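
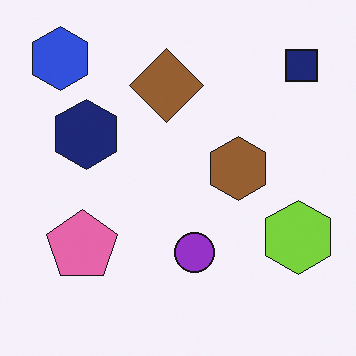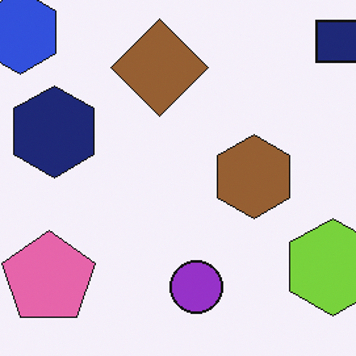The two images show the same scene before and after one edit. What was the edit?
The image was cropped slightly and scaled back up.

The visible shapes are larger and the field of view is narrower; shapes near the original edges may be partly or wholly outside the frame — a crop-and-rescale.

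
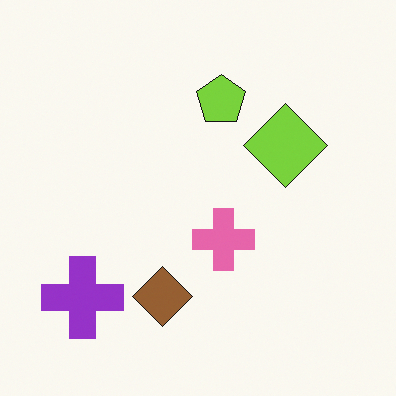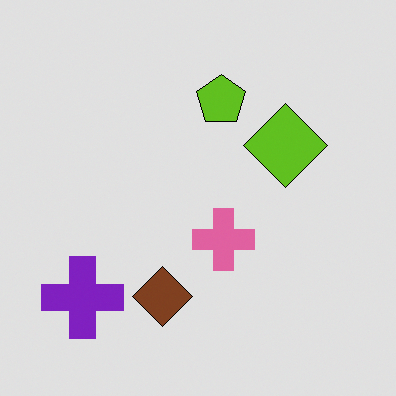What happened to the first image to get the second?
The second image is the first moderately posterized.

Each flat color has snapped to a coarser quantized level — most visibly, the near-white background has dropped to a flat grey.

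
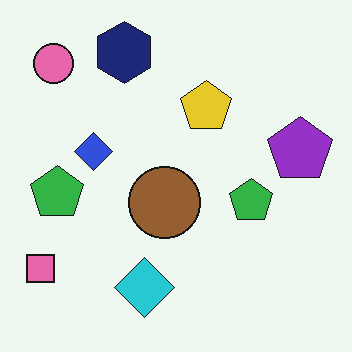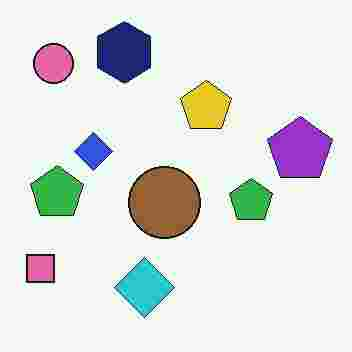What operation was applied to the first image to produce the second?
The transformation is: degraded with heavy JPEG compression.

Blocky 8×8 compression artifacts appear around shape edges and the flat background shows ringing — characteristic JPEG degradation.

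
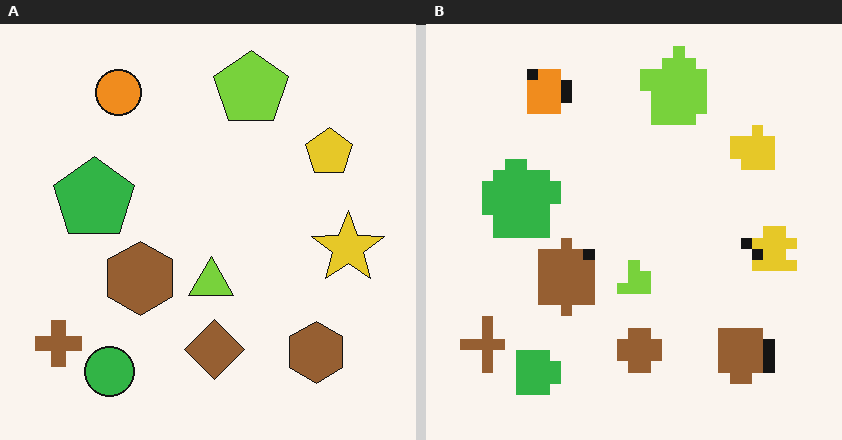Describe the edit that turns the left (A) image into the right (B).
The right (B) image is the left (A) heavily pixelated into large blocks.

Shapes are reduced to large square blocks; fine edges and outlines are lost — a downscale-then-upscale (mosaic) effect.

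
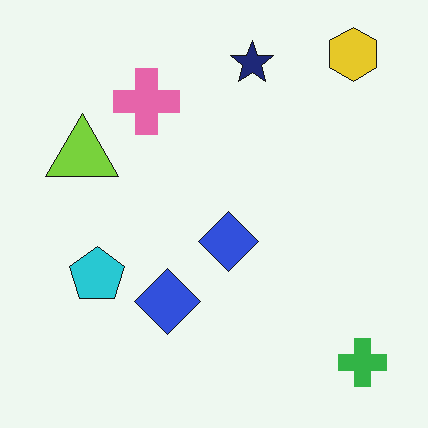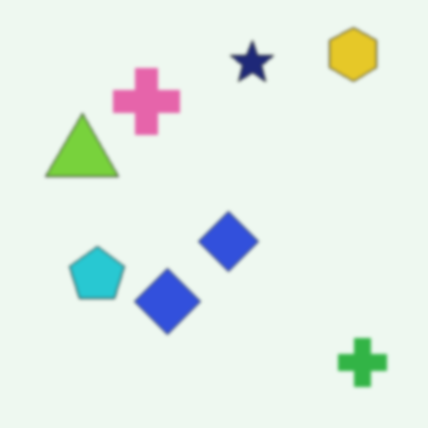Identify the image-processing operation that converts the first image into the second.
This is the original image slightly softened.

Shape edges and outlines are uniformly softened across the whole image.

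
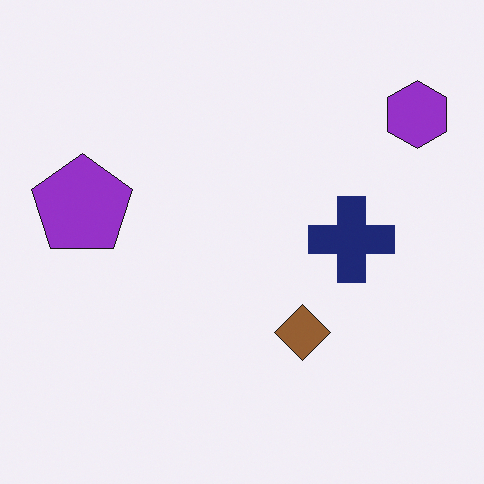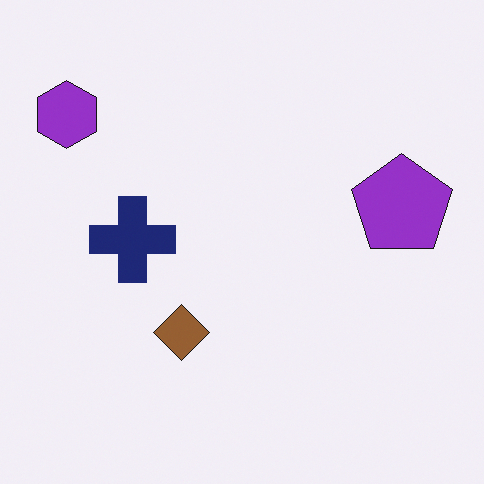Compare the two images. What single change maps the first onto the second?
This is the original image flipped horizontally (left ↔ right).

The purple hexagon is in the top-right of the first image and the top-left of the second — shapes on opposite sides of the vertical midline have swapped in a mirror flip.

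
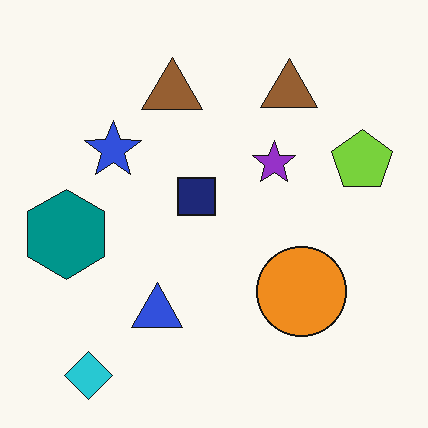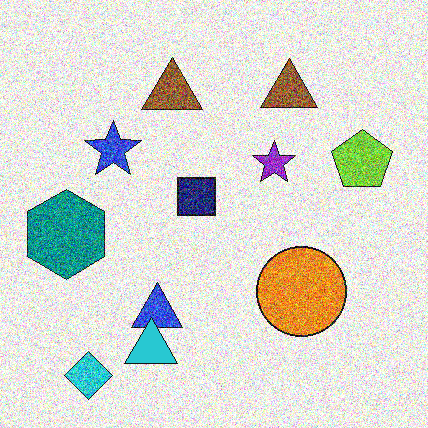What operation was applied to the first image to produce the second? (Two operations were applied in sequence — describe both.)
This is the original image degraded with strong gaussian noise, then overlaid with an additional cyan triangle.

Random speckle covers the whole image, including the flat background. A cyan triangle appears in the second image that is absent from the first.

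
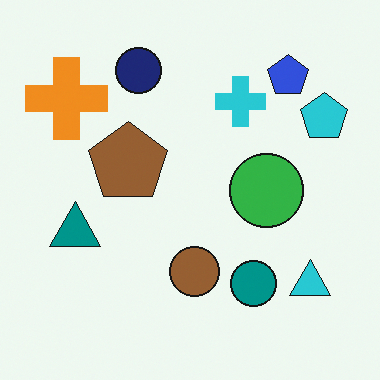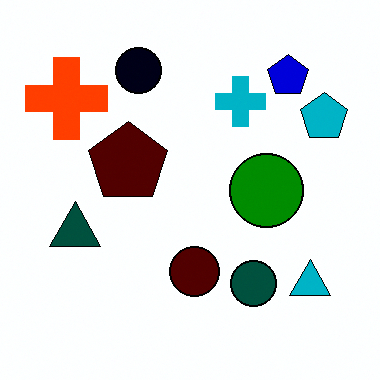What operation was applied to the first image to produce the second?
The second image is the first given much higher contrast.

Tones are pushed away from mid-grey across the whole image — a global contrast change.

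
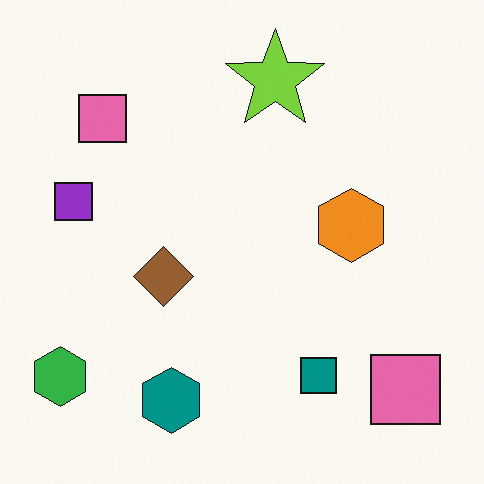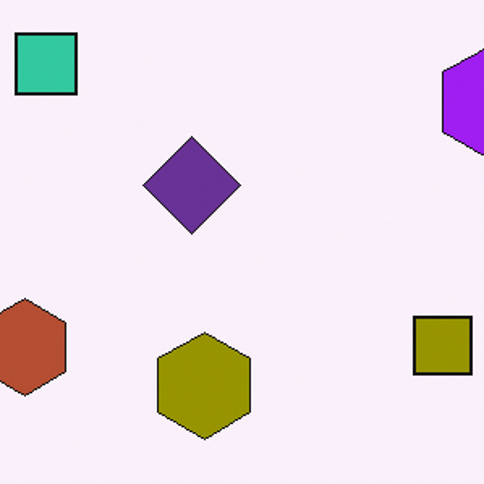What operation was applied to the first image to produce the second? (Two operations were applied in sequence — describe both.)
The second image is the first hue-shifted by a large amount, then cropped tightly and scaled back up.

Every shape's color has rotated by the same amount around the hue wheel — a uniform hue shift. The visible shapes are larger and the field of view is narrower; shapes near the original edges may be partly or wholly outside the frame — a crop-and-rescale.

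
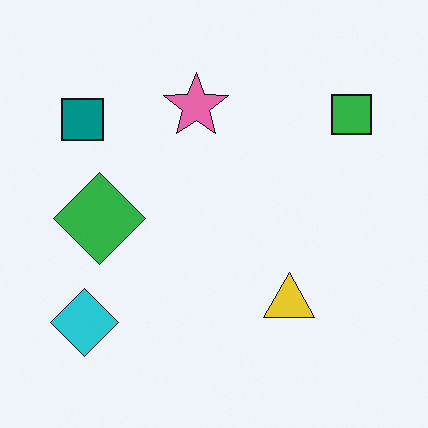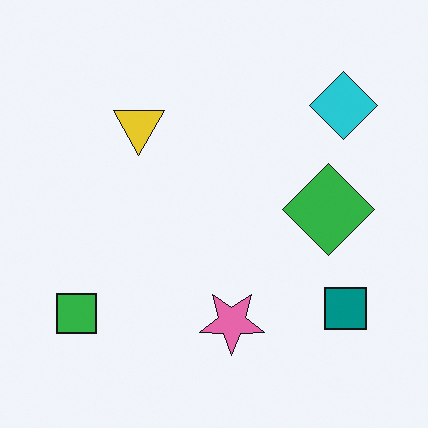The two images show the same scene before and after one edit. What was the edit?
Rotated 180°.

The green square sits in the top-right of the first image and the bottom-left of the second — consistent with a whole-image 180° rotation.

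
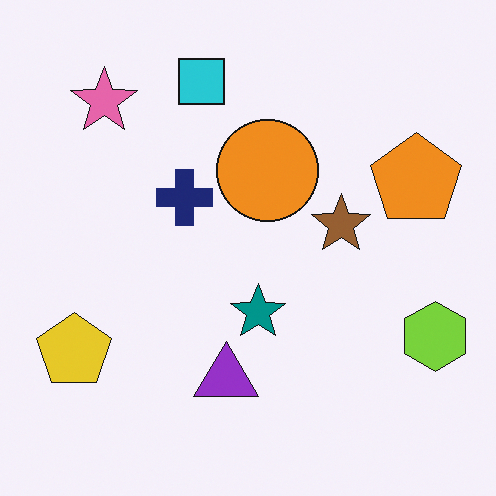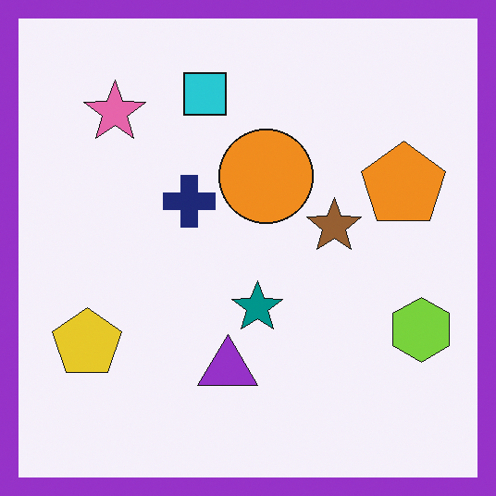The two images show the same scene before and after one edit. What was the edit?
It was framed with a purple border.

A solid purple frame runs around the edge of the second image, with the content slightly shrunk inside it.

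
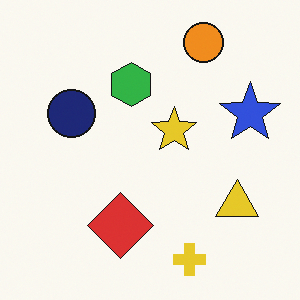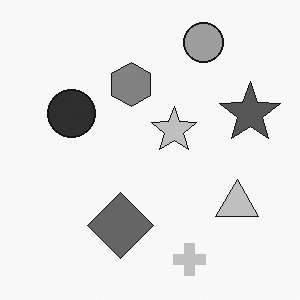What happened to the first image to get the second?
It was converted to grayscale.

All color is removed — every shape is now a shade of grey.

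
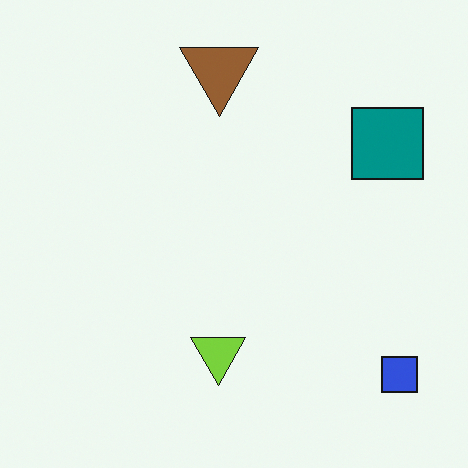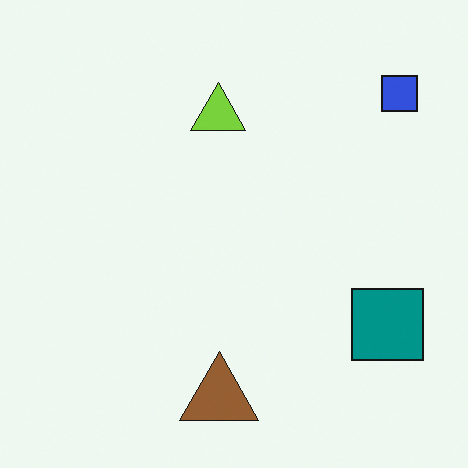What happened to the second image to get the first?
Flipped vertically (top ↔ bottom).

The brown triangle is in the bottom of the second image and the top of the first — shapes on opposite sides of the horizontal midline have swapped in a mirror flip.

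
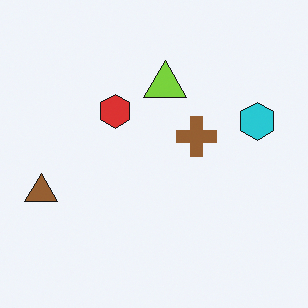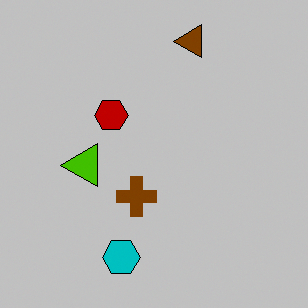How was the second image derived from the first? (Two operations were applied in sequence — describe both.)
Transposed (reflected across the top-left ↔ bottom-right diagonal), then aggressively posterized.

Shapes have swapped their row and column positions — what was in the top-right is now in the bottom-left — a diagonal reflection. Each flat color has snapped to a coarser quantized level — most visibly, the near-white background has dropped to a flat grey.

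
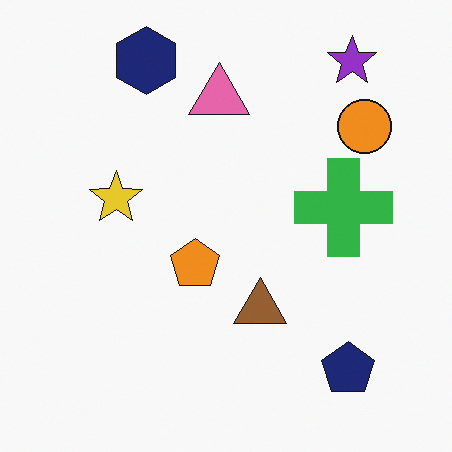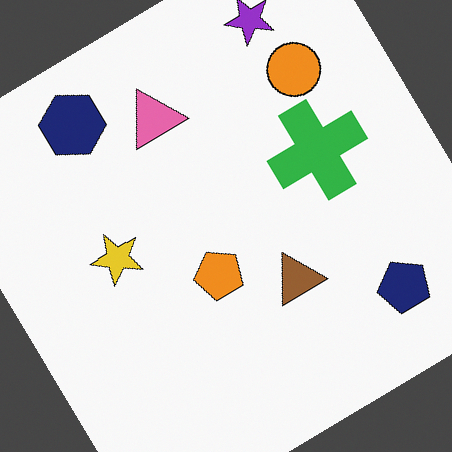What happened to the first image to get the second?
The second image is the first rotated counter-clockwise by a large amount — several tens of degrees.

Every shape is tilted by the same angle and the image corners show triangular fill wedges — a whole-image rotation by a non-right angle.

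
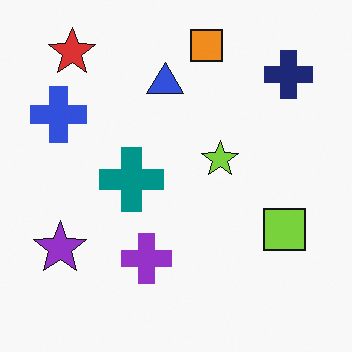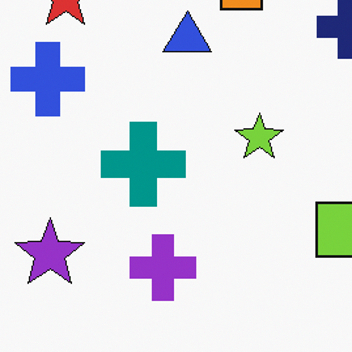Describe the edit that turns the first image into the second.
The transformation is: cropped to a modestly smaller region and rescaled.

The visible shapes are larger and the field of view is narrower; shapes near the original edges may be partly or wholly outside the frame — a crop-and-rescale.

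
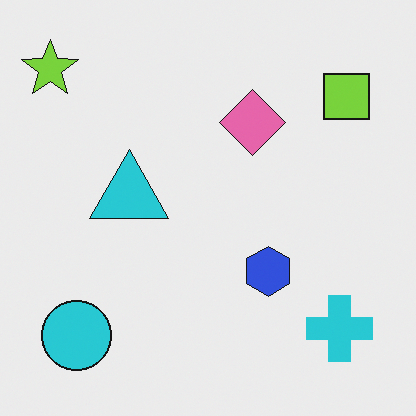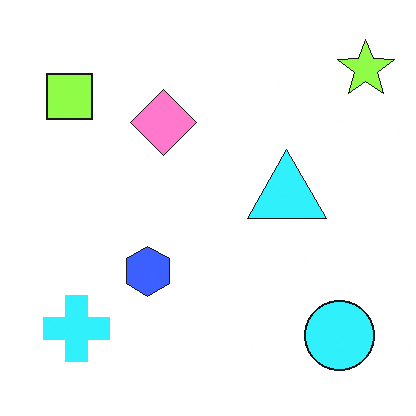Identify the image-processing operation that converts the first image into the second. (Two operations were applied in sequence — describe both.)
This is the original image flipped horizontally (left ↔ right), then brightened a little.

The lime star is in the top-left of the first image and the top-right of the second — shapes on opposite sides of the vertical midline have swapped in a mirror flip. Every pixel — background and shapes alike — is uniformly brightened.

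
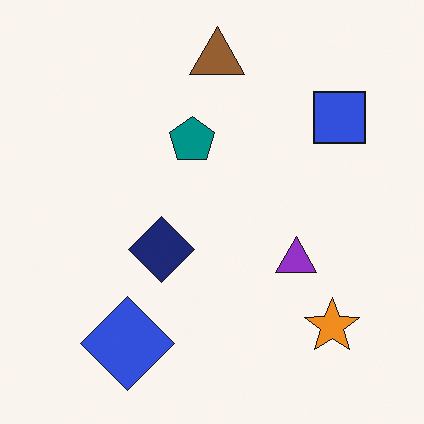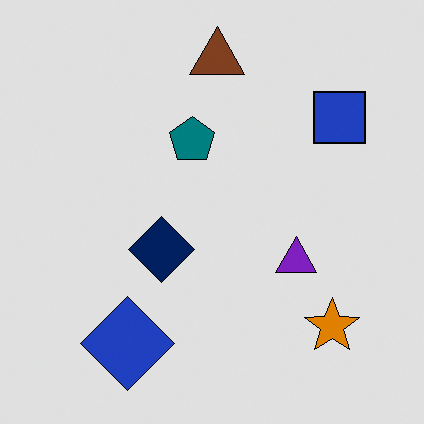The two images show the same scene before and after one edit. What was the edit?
This is the original image moderately posterized.

Each flat color has snapped to a coarser quantized level — most visibly, the near-white background has dropped to a flat grey.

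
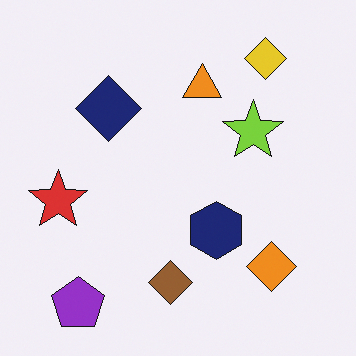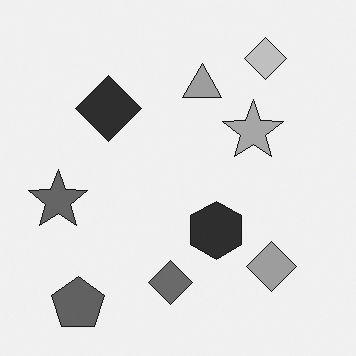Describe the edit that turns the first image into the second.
This is the original image converted to grayscale.

All color is removed — every shape is now a shade of grey.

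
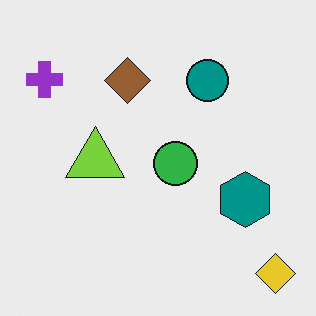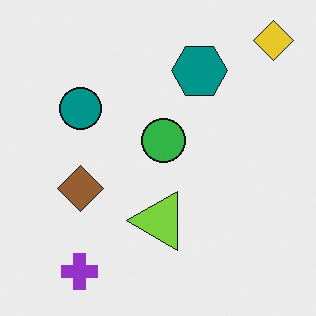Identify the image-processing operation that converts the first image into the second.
The transformation is: rotated 90° counter-clockwise.

The yellow diamond sits in the bottom-right of the first image and the top-right of the second — consistent with a whole-image 90° counter-clockwise rotation.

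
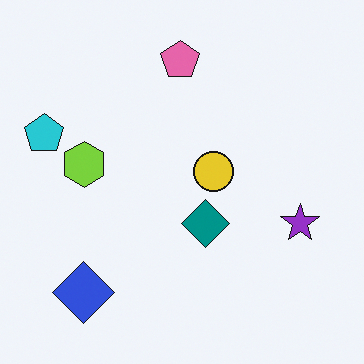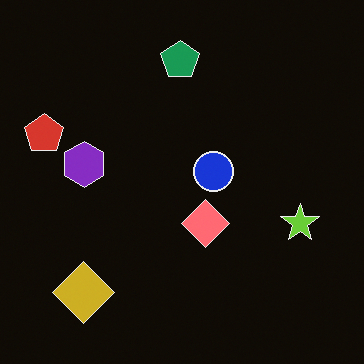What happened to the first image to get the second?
The transformation is: color-inverted (negative).

The light background has become dark and every shape's color is its complement — a photographic negative.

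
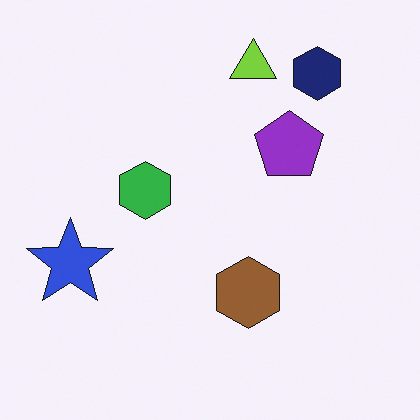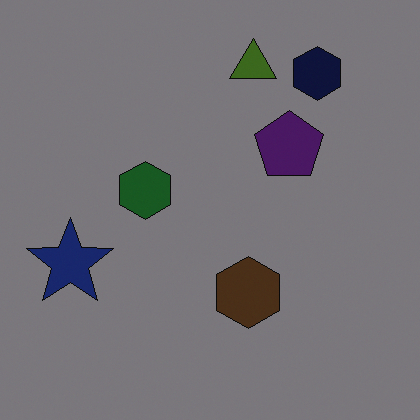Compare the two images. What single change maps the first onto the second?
This is the original image noticeably darkened.

Every pixel — background and shapes alike — is uniformly darkened.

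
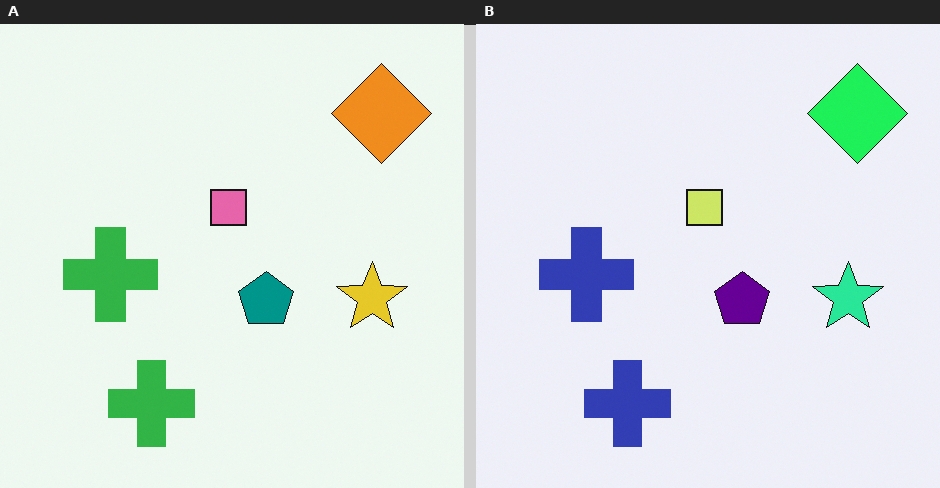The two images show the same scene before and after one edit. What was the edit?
The transformation is: hue-shifted by a moderate amount.

Every shape's color has rotated by the same amount around the hue wheel — a uniform hue shift.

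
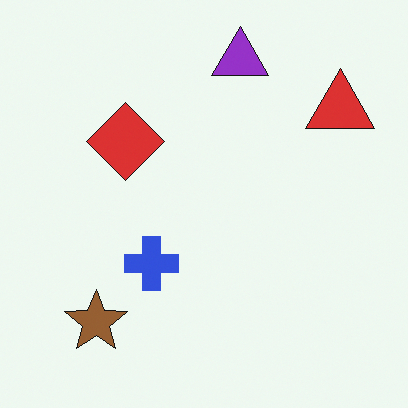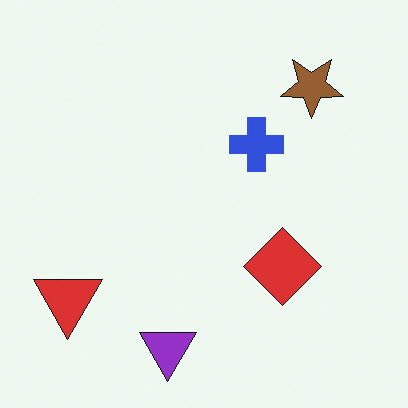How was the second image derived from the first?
This is the original image rotated 180°.

The red triangle sits in the top-right of the first image and the bottom-left of the second — consistent with a whole-image 180° rotation.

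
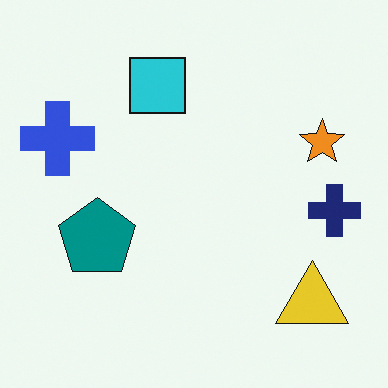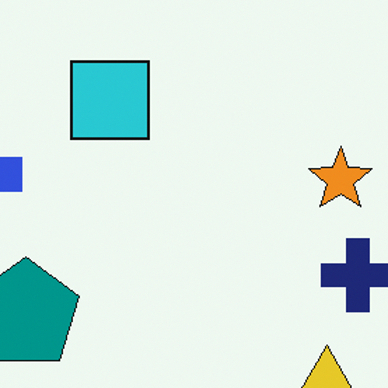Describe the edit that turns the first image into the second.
The image was cropped slightly and scaled back up.

The visible shapes are larger and the field of view is narrower; shapes near the original edges may be partly or wholly outside the frame — a crop-and-rescale.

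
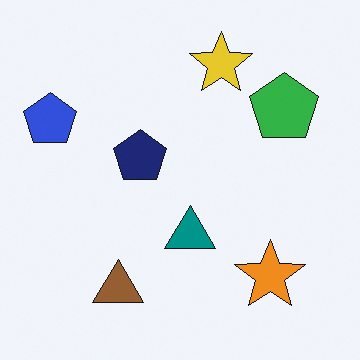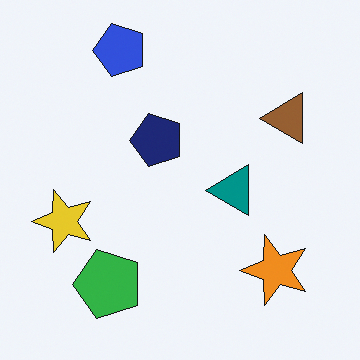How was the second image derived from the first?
Transposed (reflected across the top-left ↔ bottom-right diagonal).

Shapes have swapped their row and column positions — what was in the top-right is now in the bottom-left — a diagonal reflection.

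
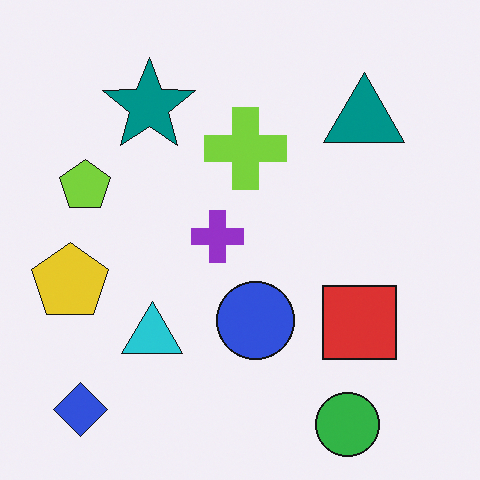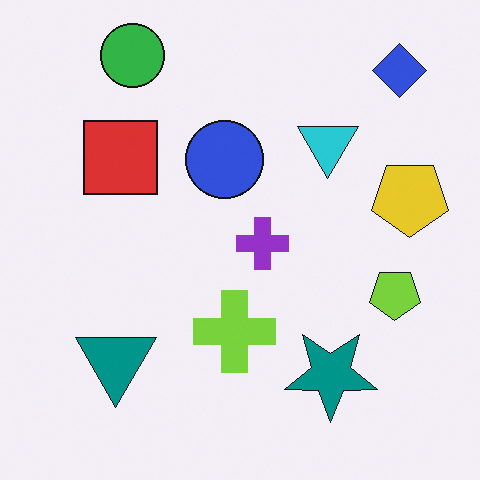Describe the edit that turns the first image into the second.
It was rotated 180°.

The blue diamond sits in the bottom-left of the first image and the top-right of the second — consistent with a whole-image 180° rotation.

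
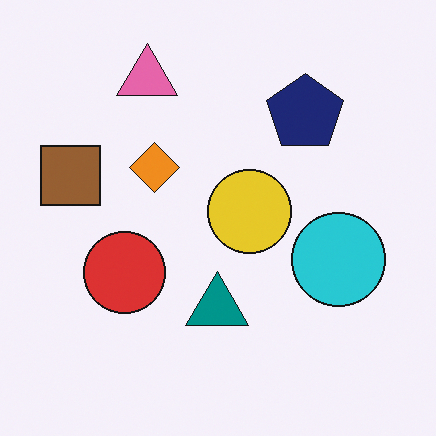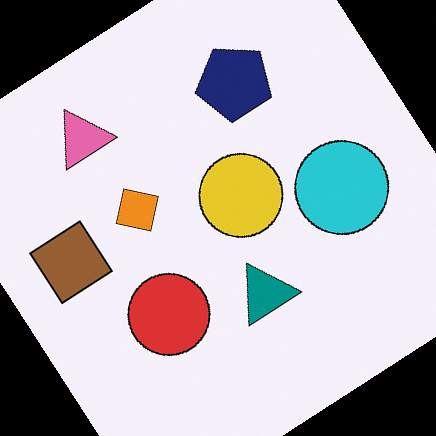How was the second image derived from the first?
It was rotated counter-clockwise by a large amount — several tens of degrees.

Every shape is tilted by the same angle and the image corners show triangular fill wedges — a whole-image rotation by a non-right angle.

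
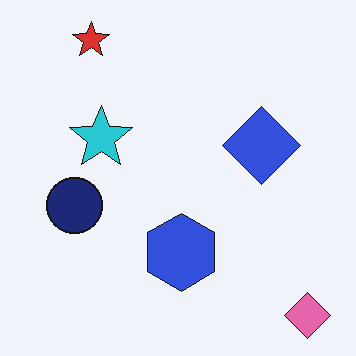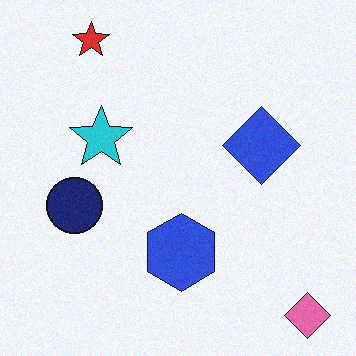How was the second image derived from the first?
This is the original image degraded with light additive noise.

Random speckle covers the whole image, including the flat background.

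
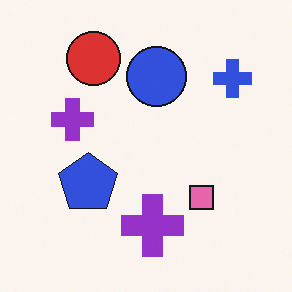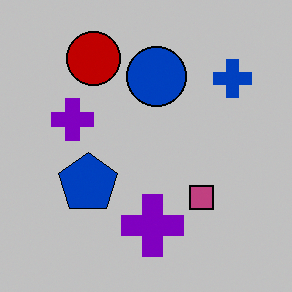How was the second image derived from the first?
The image was aggressively posterized.

Each flat color has snapped to a coarser quantized level — most visibly, the near-white background has dropped to a flat grey.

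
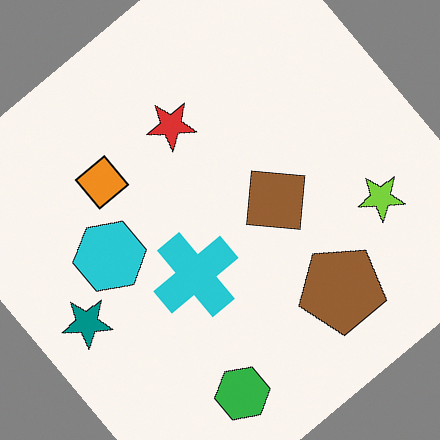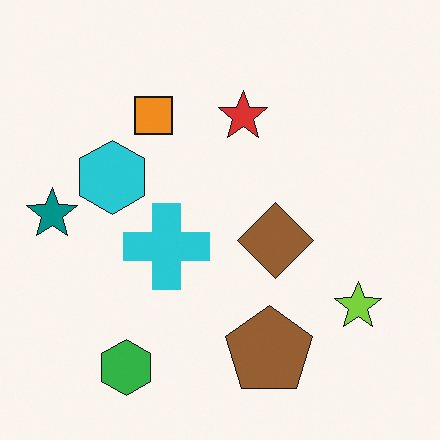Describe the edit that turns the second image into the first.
It was rotated counter-clockwise by a large amount — several tens of degrees.

Every shape is tilted by the same angle and the image corners show triangular fill wedges — a whole-image rotation by a non-right angle.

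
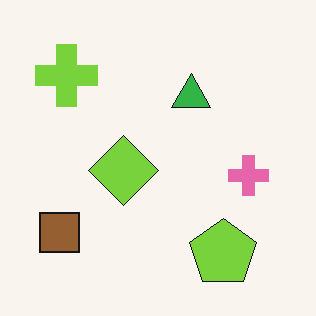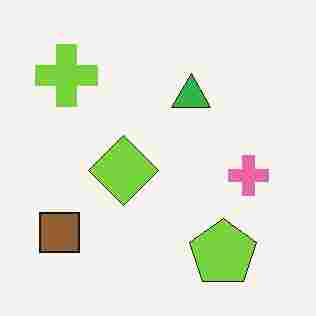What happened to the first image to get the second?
The second image is the first heavily JPEG-compressed with obvious blocking artifacts.

Blocky 8×8 compression artifacts appear around shape edges and the flat background shows ringing — characteristic JPEG degradation.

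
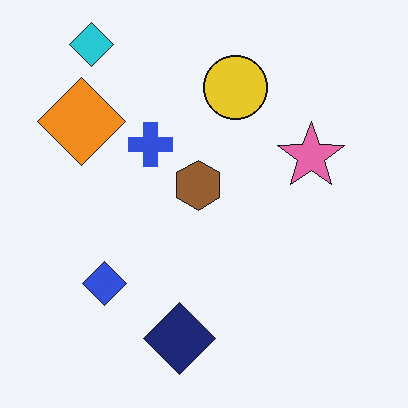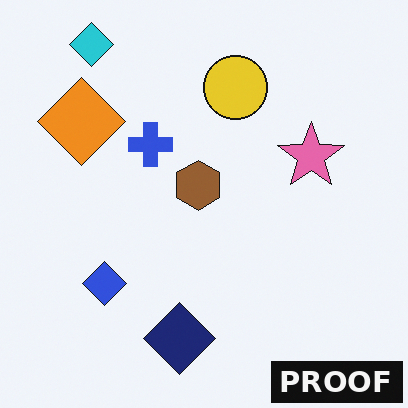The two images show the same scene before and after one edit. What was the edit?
Watermarked with the text "PROOF" in the lower-right corner.

A dark label reading "PROOF" appears in the lower-right corner.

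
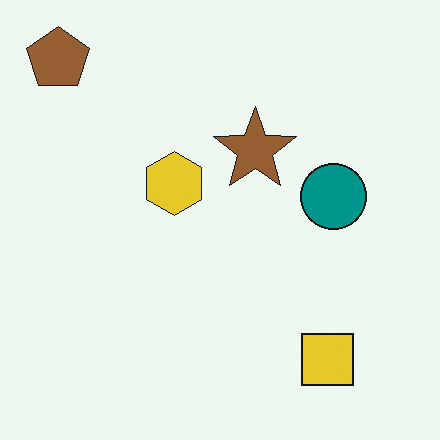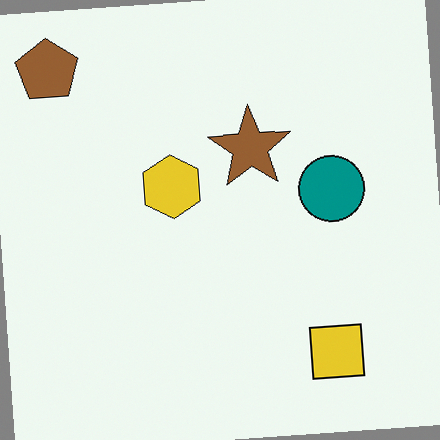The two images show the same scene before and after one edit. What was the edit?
The image was rotated counter-clockwise by a slight angle.

Every shape is tilted by the same angle and the image corners show triangular fill wedges — a whole-image rotation by a non-right angle.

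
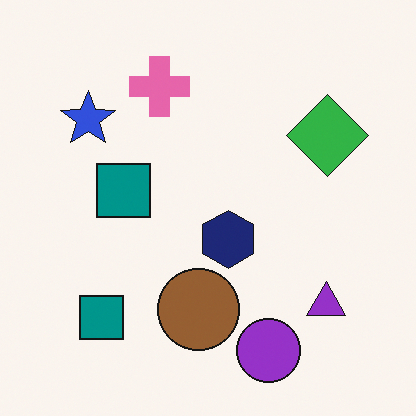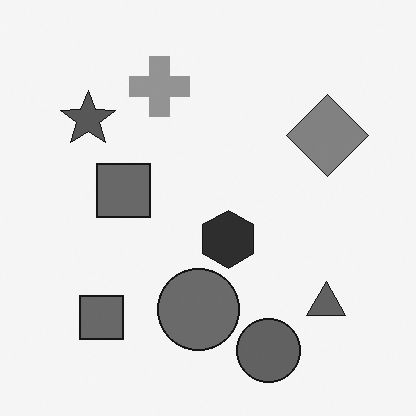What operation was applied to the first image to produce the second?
The image was converted to grayscale.

All color is removed — every shape is now a shade of grey.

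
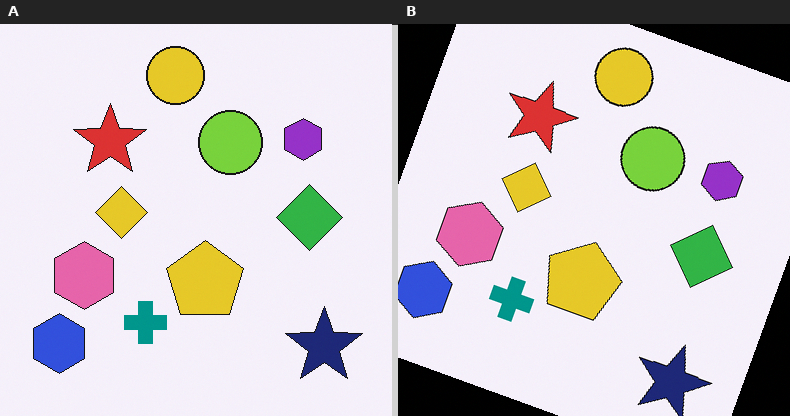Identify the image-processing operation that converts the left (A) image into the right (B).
This is the original image rotated clockwise by a moderate amount.

Every shape is tilted by the same angle and the image corners show triangular fill wedges — a whole-image rotation by a non-right angle.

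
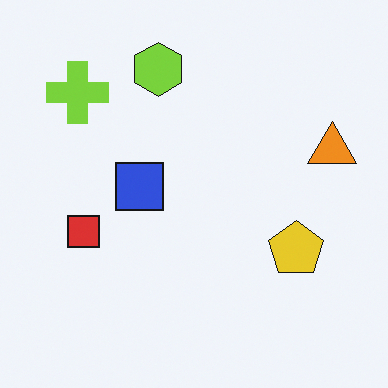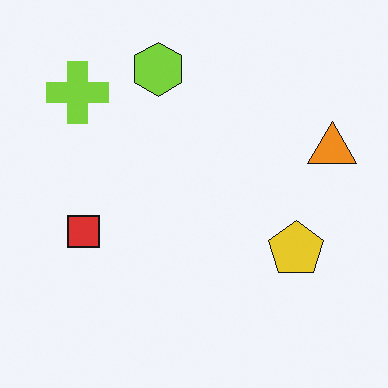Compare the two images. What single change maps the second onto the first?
This is the original image overlaid with an additional blue square.

A blue square appears in the first image that is absent from the second.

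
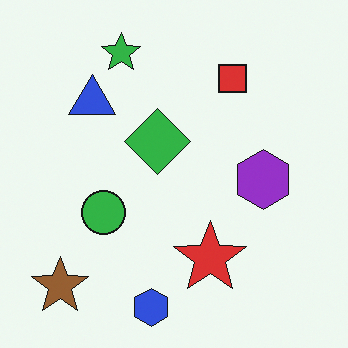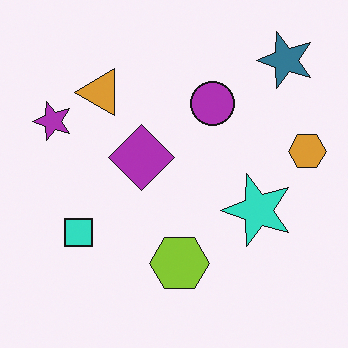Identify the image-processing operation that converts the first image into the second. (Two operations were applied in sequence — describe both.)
This is the original image hue-shifted through roughly half the color wheel, then transposed (reflected across the top-left ↔ bottom-right diagonal).

Every shape's color has rotated by the same amount around the hue wheel — a uniform hue shift. Shapes have swapped their row and column positions — what was in the top-right is now in the bottom-left — a diagonal reflection.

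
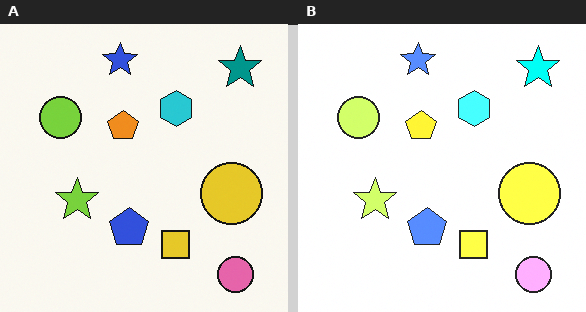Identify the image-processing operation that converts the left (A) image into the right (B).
The image was brightened a lot.

Every pixel — background and shapes alike — is uniformly brightened.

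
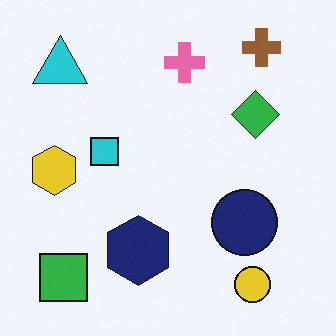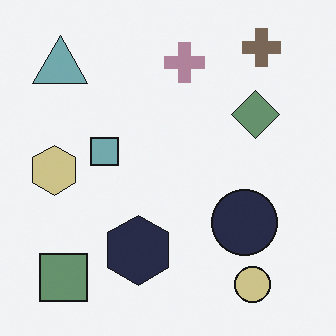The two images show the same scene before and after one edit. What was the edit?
This is the original image made much more muted (saturation change).

All colors are more muted and greyish — a global saturation change.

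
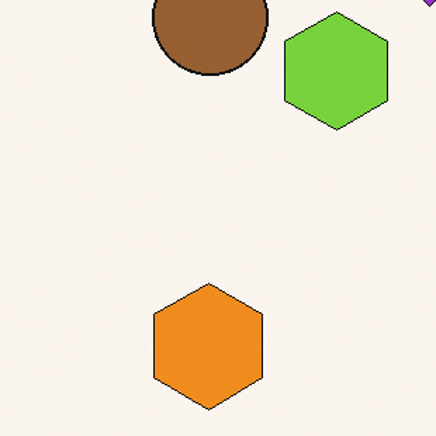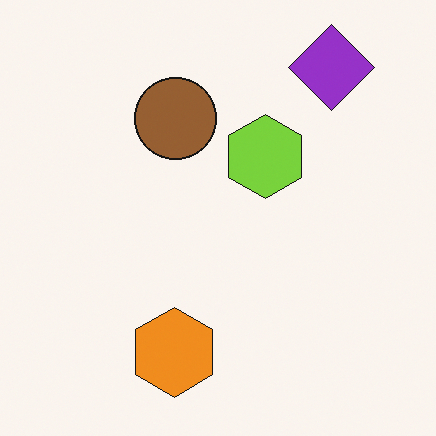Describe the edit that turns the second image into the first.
It was cropped slightly and scaled back up.

The visible shapes are larger and the field of view is narrower; shapes near the original edges may be partly or wholly outside the frame — a crop-and-rescale.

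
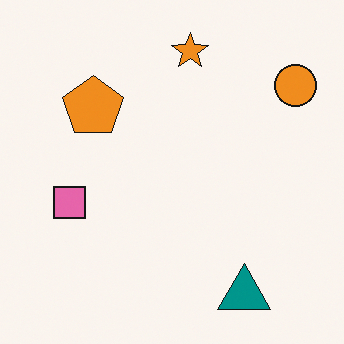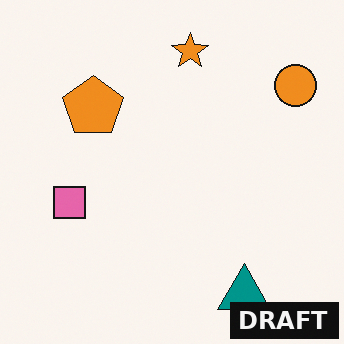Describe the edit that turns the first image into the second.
The second image is the first watermarked with the text "DRAFT" in the lower-right corner.

A dark label reading "DRAFT" appears in the lower-right corner.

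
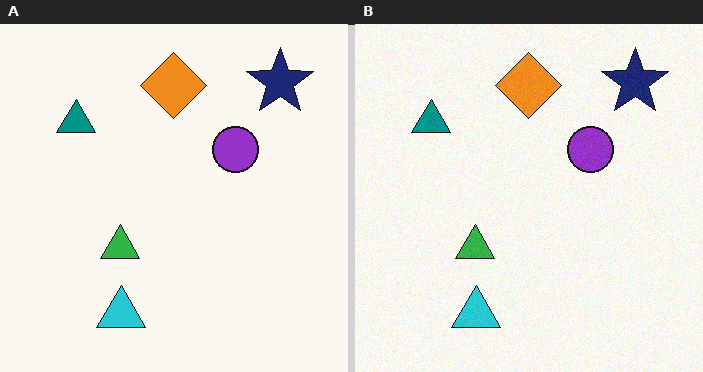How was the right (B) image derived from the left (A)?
Degraded with a light layer of grain.

Random speckle covers the whole image, including the flat background.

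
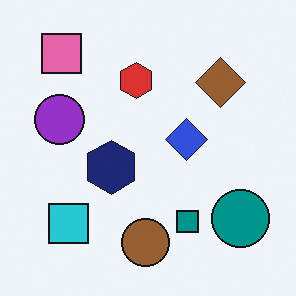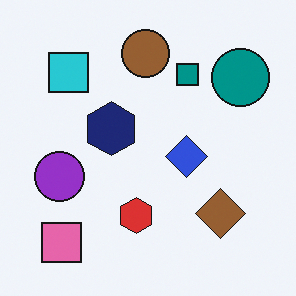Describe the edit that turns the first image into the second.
The image was flipped vertically (top ↔ bottom).

The pink square is in the top-left of the first image and the bottom-left of the second — shapes on opposite sides of the horizontal midline have swapped in a mirror flip.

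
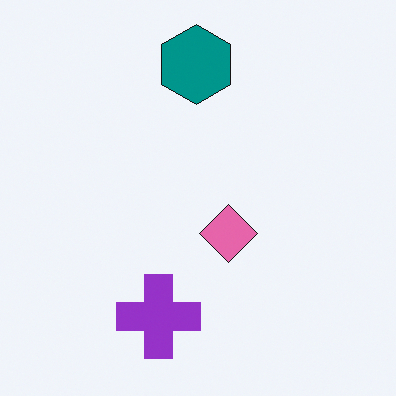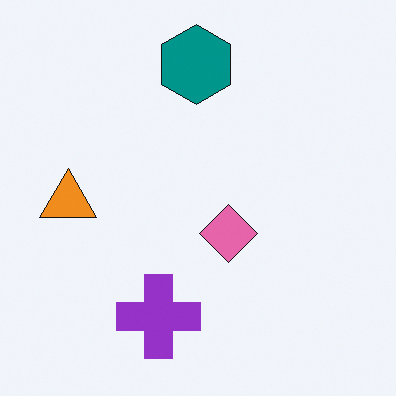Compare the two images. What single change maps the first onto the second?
It was overlaid with an additional orange triangle.

An orange triangle appears in the second image that is absent from the first.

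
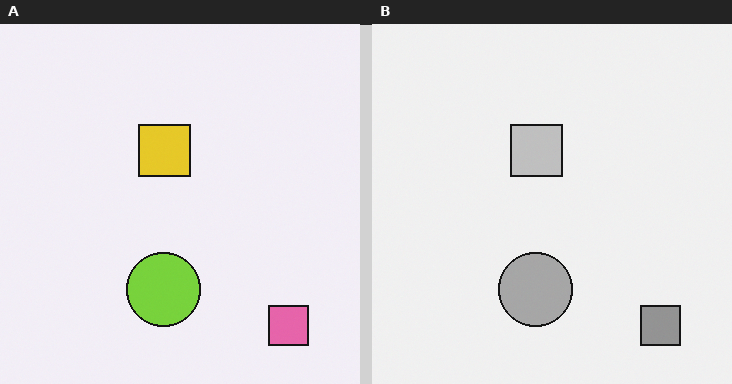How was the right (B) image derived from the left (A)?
The image was converted to grayscale.

All color is removed — every shape is now a shade of grey.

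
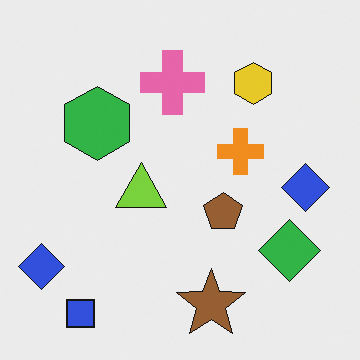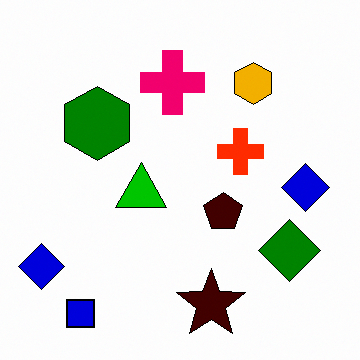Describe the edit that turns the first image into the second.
This is the original image boosted in contrast.

Tones are pushed away from mid-grey across the whole image — a global contrast change.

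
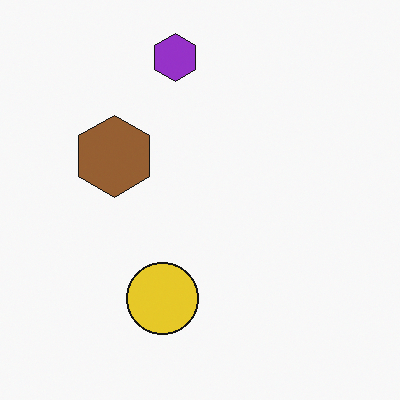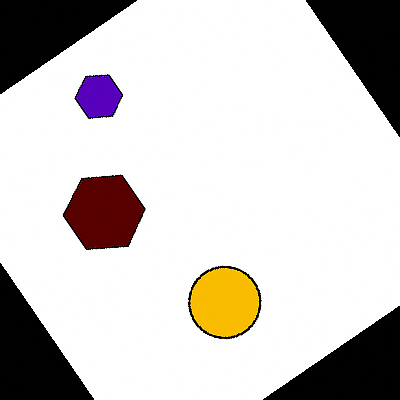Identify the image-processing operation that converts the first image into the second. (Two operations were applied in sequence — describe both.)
The second image is the first rotated counter-clockwise by a large amount — several tens of degrees, then boosted in contrast.

Every shape is tilted by the same angle and the image corners show triangular fill wedges — a whole-image rotation by a non-right angle. Tones are pushed away from mid-grey across the whole image — a global contrast change.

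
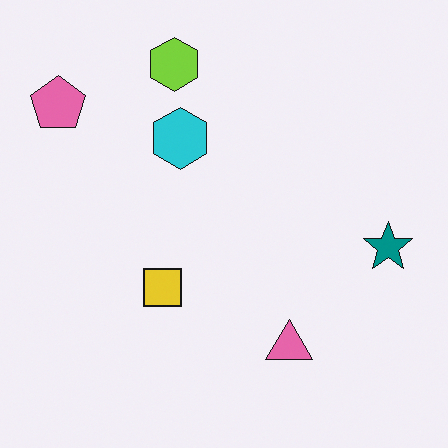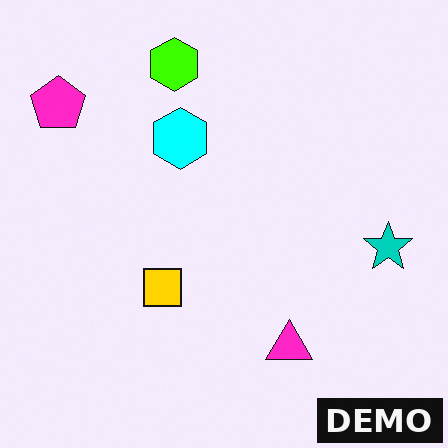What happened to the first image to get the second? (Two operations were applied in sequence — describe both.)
This is the original image heavily oversaturated, then watermarked with the text "DEMO" in the lower-right corner.

All colors are more vivid — a global saturation change. A dark label reading "DEMO" appears in the lower-right corner.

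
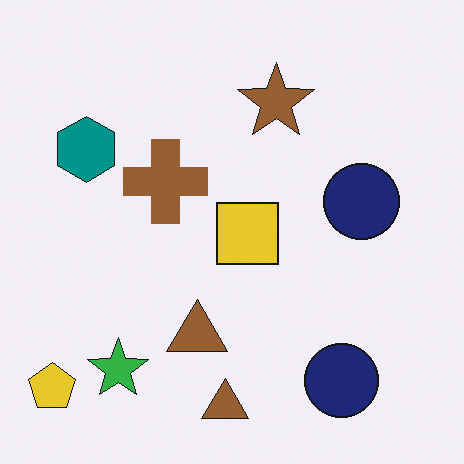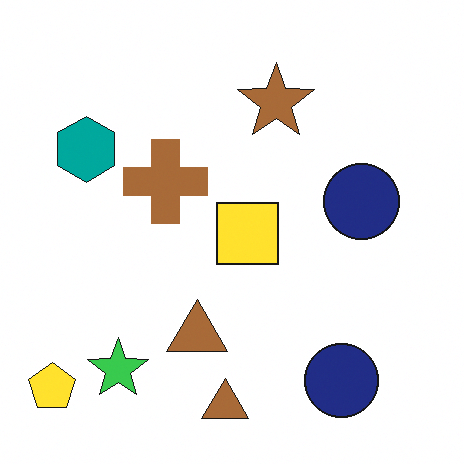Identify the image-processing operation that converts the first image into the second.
The second image is the first slightly brightened.

Every pixel — background and shapes alike — is uniformly brightened.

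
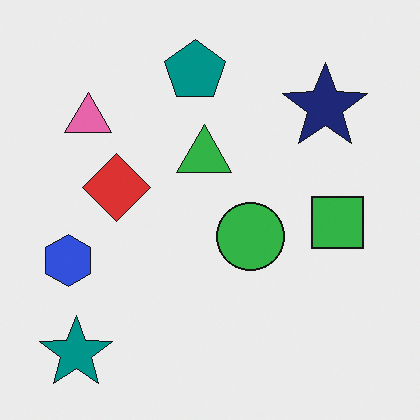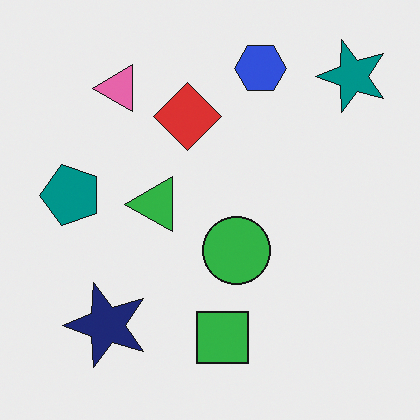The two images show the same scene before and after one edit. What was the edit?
Transposed (reflected across the top-left ↔ bottom-right diagonal).

Shapes have swapped their row and column positions — what was in the top-right is now in the bottom-left — a diagonal reflection.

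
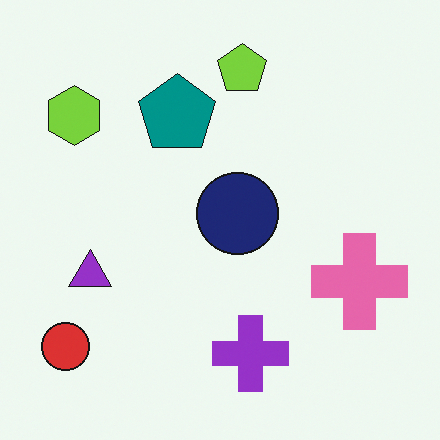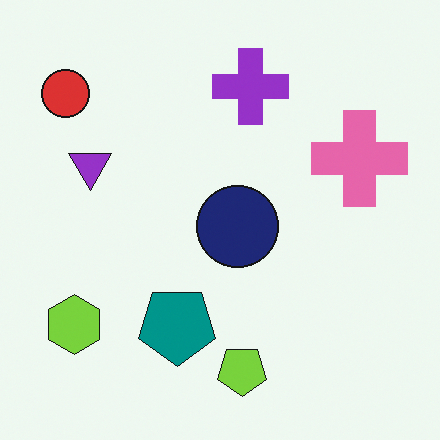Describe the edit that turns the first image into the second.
The transformation is: flipped vertically (top ↔ bottom).

The lime pentagon is in the top of the first image and the bottom of the second — shapes on opposite sides of the horizontal midline have swapped in a mirror flip.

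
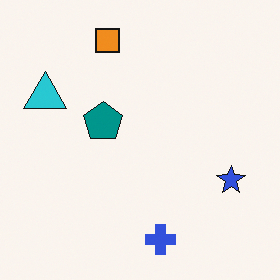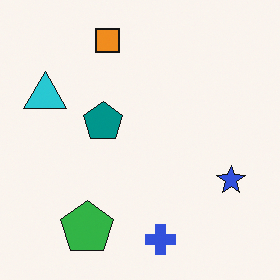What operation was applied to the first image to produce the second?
It was overlaid with an additional green pentagon.

A green pentagon appears in the second image that is absent from the first.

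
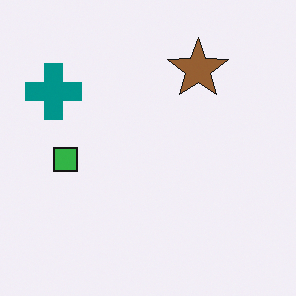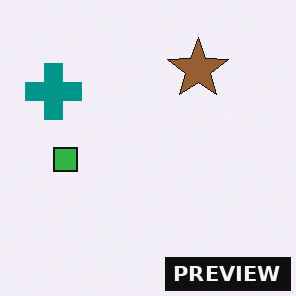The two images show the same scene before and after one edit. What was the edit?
This is the original image watermarked with the text "PREVIEW" in the lower-right corner.

A dark label reading "PREVIEW" appears in the lower-right corner.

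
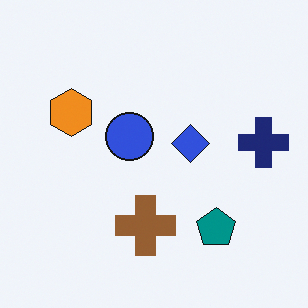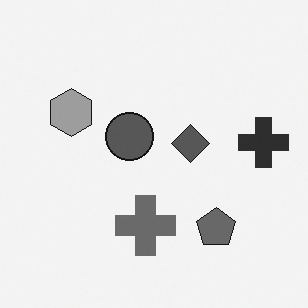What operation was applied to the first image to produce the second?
This is the original image converted to grayscale.

All color is removed — every shape is now a shade of grey.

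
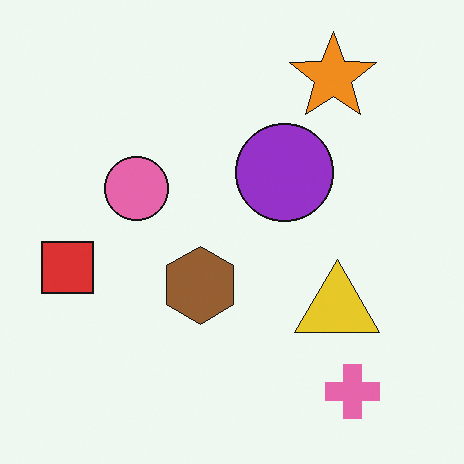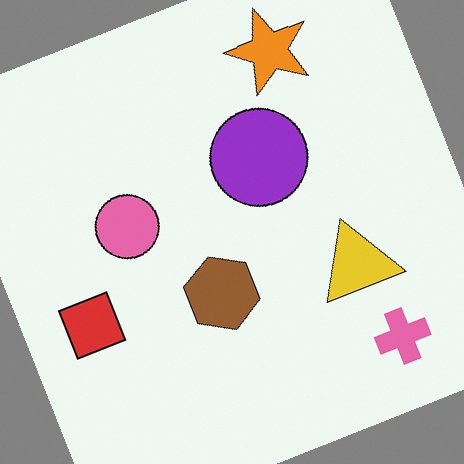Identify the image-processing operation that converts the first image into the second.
This is the original image rotated counter-clockwise by a clearly visible amount.

Every shape is tilted by the same angle and the image corners show triangular fill wedges — a whole-image rotation by a non-right angle.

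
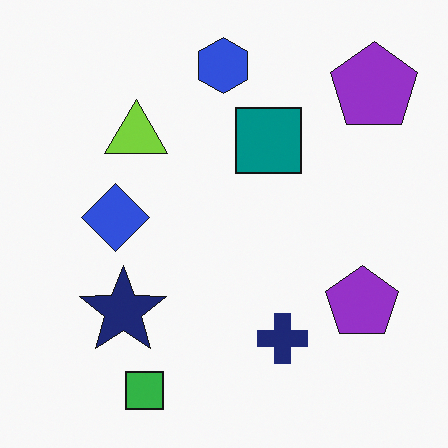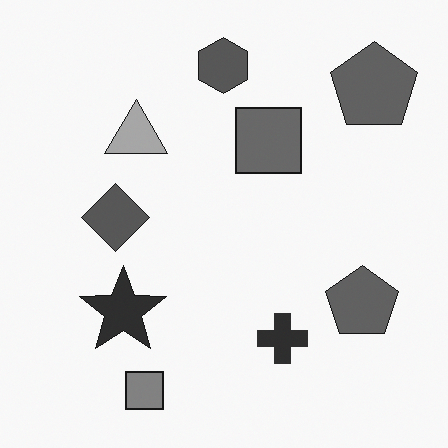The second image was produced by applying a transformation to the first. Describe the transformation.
The transformation is: converted to grayscale.

All color is removed — every shape is now a shade of grey.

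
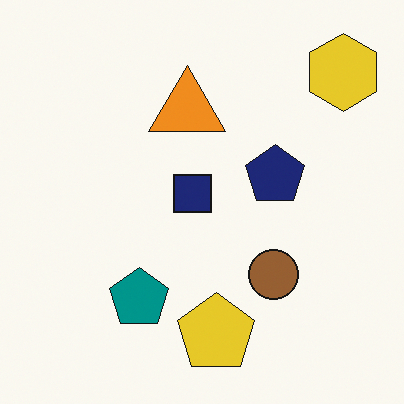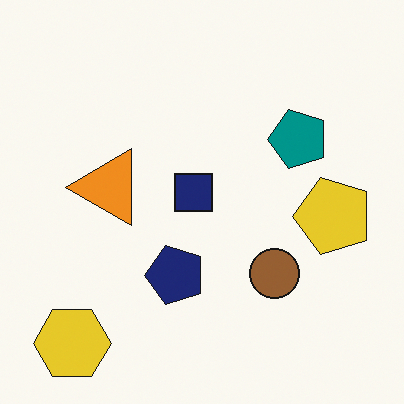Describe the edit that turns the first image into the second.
Transposed (reflected across the top-left ↔ bottom-right diagonal).

Shapes have swapped their row and column positions — what was in the top-right is now in the bottom-left — a diagonal reflection.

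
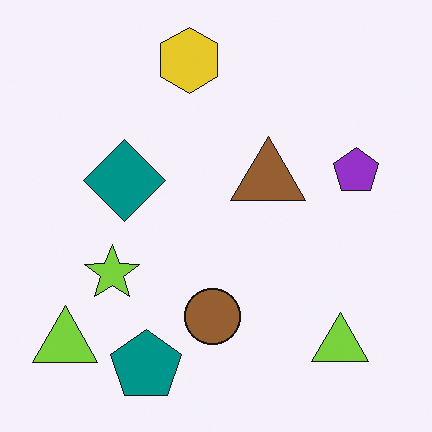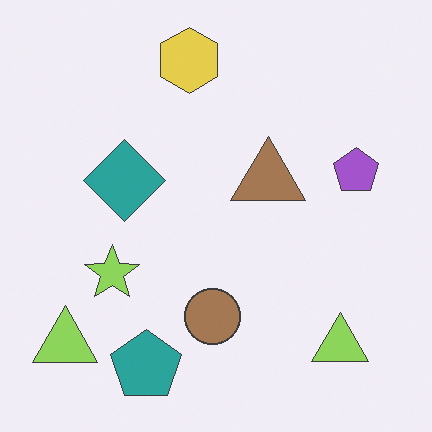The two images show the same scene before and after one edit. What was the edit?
The transformation is: given slightly reduced contrast.

Tones are pushed toward mid-grey across the whole image — a global contrast change.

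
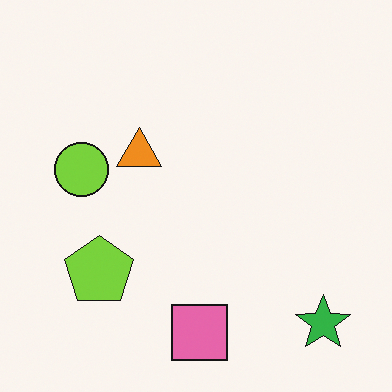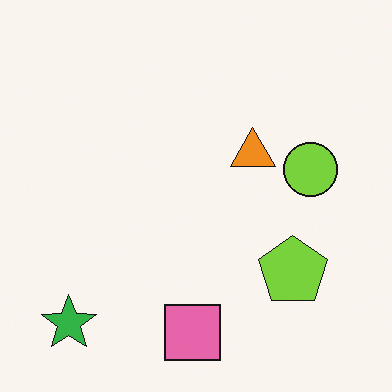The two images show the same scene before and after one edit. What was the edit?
The second image is the first flipped horizontally (left ↔ right).

The green star is in the bottom-right of the first image and the bottom-left of the second — shapes on opposite sides of the vertical midline have swapped in a mirror flip.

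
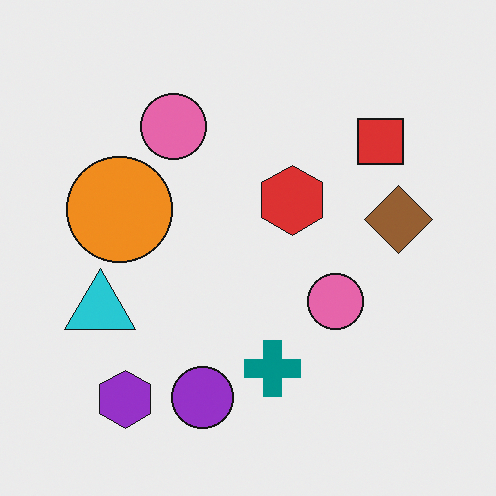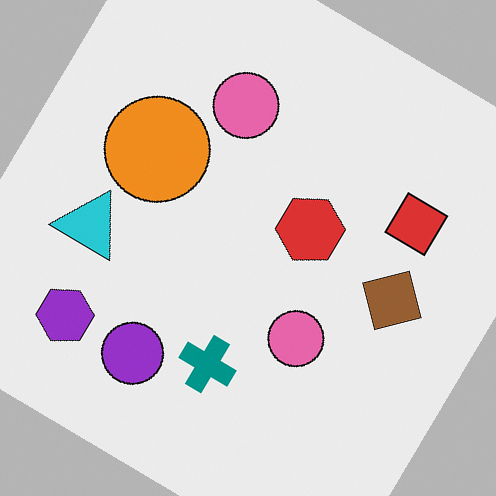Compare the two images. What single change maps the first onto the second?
The transformation is: rotated clockwise by a large amount — several tens of degrees.

Every shape is tilted by the same angle and the image corners show triangular fill wedges — a whole-image rotation by a non-right angle.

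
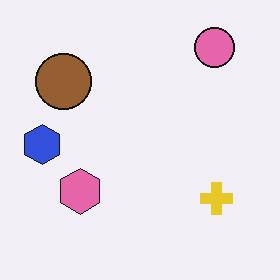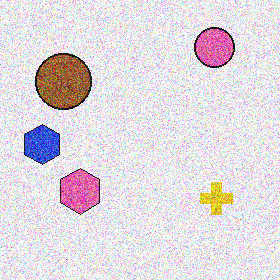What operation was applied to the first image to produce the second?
The second image is the first degraded with a thick layer of grain.

Random speckle covers the whole image, including the flat background.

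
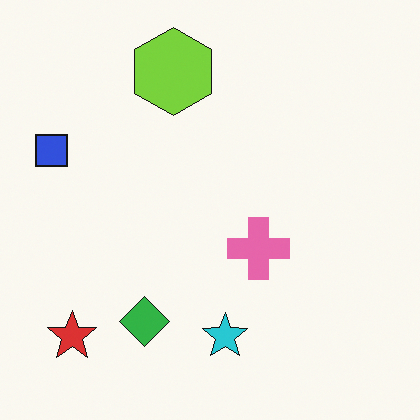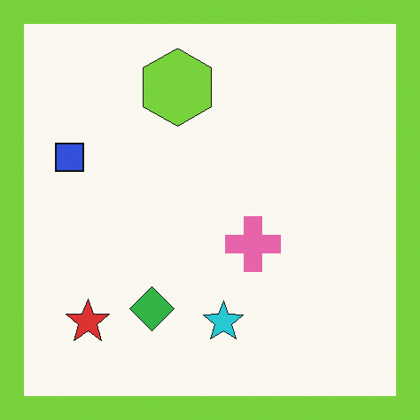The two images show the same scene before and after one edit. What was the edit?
It was framed with a lime border.

A solid lime frame runs around the edge of the second image, with the content slightly shrunk inside it.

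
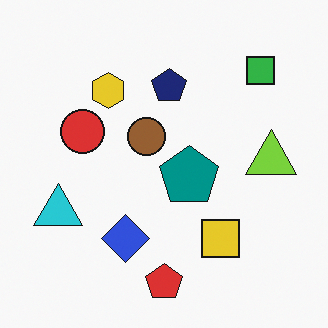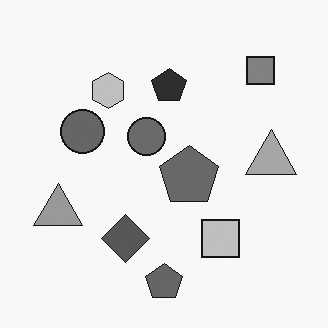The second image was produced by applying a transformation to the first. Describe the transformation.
The transformation is: converted to grayscale.

All color is removed — every shape is now a shade of grey.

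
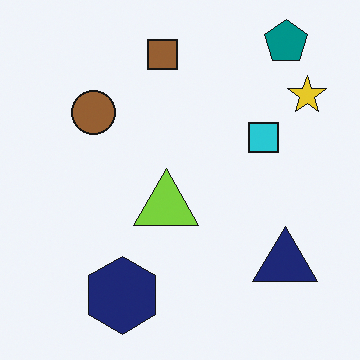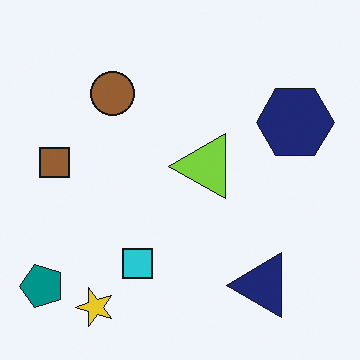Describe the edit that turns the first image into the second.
The transformation is: transposed (reflected across the top-left ↔ bottom-right diagonal).

Shapes have swapped their row and column positions — what was in the top-right is now in the bottom-left — a diagonal reflection.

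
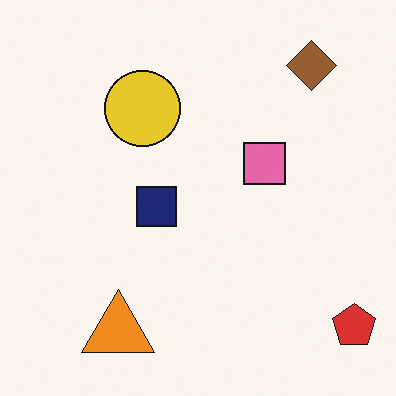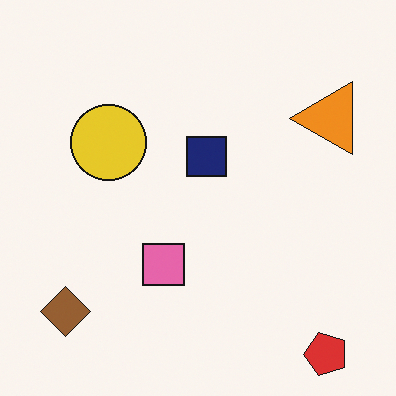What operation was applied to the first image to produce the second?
It was transposed (reflected across the top-left ↔ bottom-right diagonal).

Shapes have swapped their row and column positions — what was in the top-right is now in the bottom-left — a diagonal reflection.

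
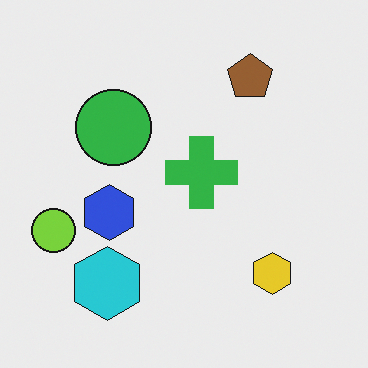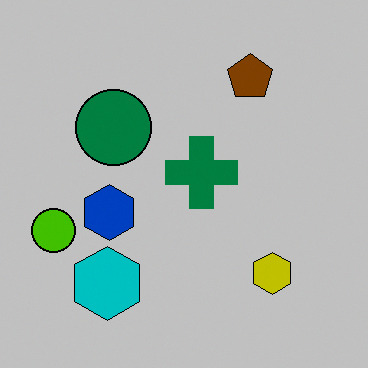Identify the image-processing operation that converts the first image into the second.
Heavily posterized to just a handful of flat colors.

Each flat color has snapped to a coarser quantized level — most visibly, the near-white background has dropped to a flat grey.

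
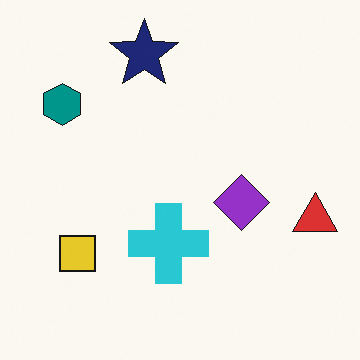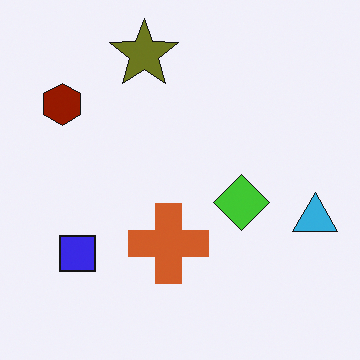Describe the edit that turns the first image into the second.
The second image is the first hue-shifted through roughly half the color wheel.

Every shape's color has rotated by the same amount around the hue wheel — a uniform hue shift.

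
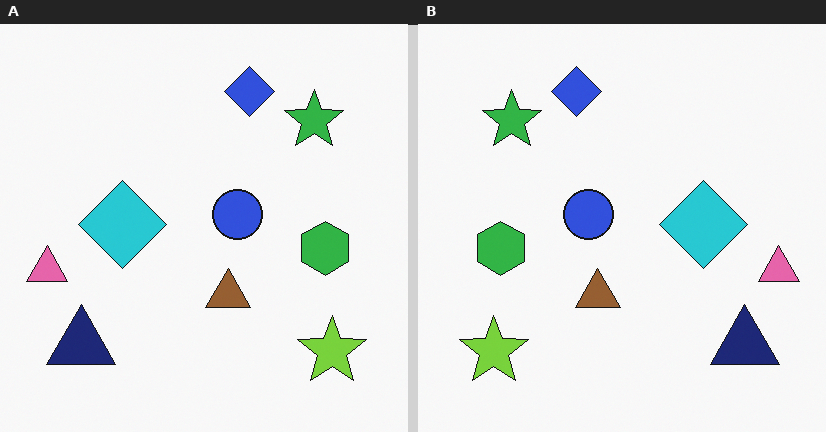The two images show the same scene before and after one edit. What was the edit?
This is the original image flipped horizontally (left ↔ right).

The pink triangle is in the left of the left (A) image and the right of the right (B) — shapes on opposite sides of the vertical midline have swapped in a mirror flip.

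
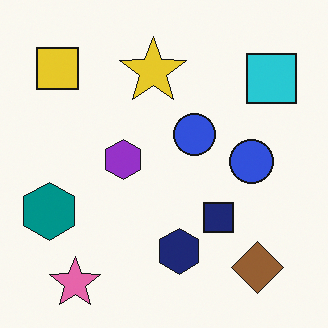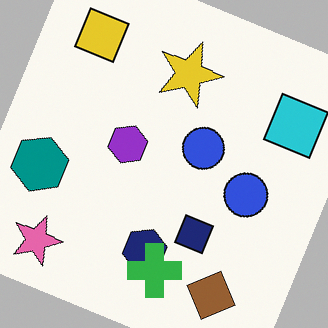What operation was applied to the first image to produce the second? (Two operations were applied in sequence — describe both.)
The image was rotated clockwise by a moderate amount, then overlaid with an additional green cross.

Every shape is tilted by the same angle and the image corners show triangular fill wedges — a whole-image rotation by a non-right angle. A green cross appears in the second image that is absent from the first.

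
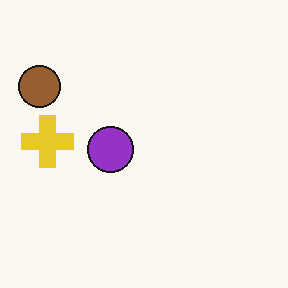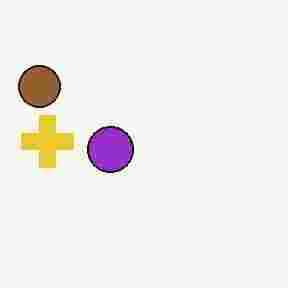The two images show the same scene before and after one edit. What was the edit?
The transformation is: degraded with heavy JPEG compression.

Blocky 8×8 compression artifacts appear around shape edges and the flat background shows ringing — characteristic JPEG degradation.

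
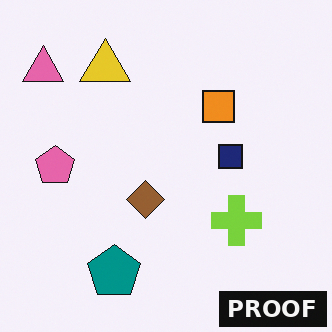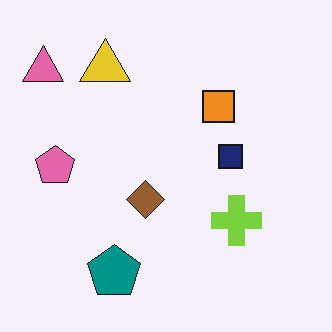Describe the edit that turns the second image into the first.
Watermarked with the text "PROOF" in the lower-right corner.

A dark label reading "PROOF" appears in the lower-right corner.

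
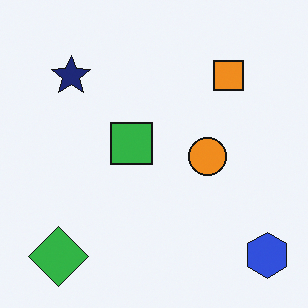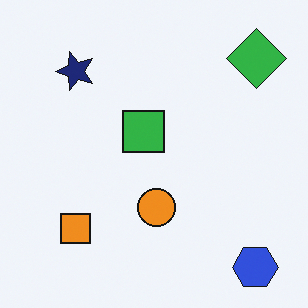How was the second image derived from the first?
The image was transposed (reflected across the top-left ↔ bottom-right diagonal).

Shapes have swapped their row and column positions — what was in the top-right is now in the bottom-left — a diagonal reflection.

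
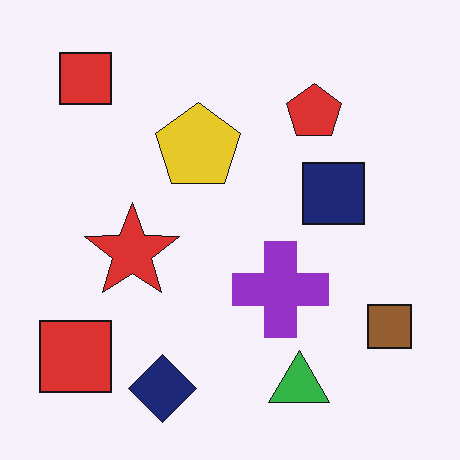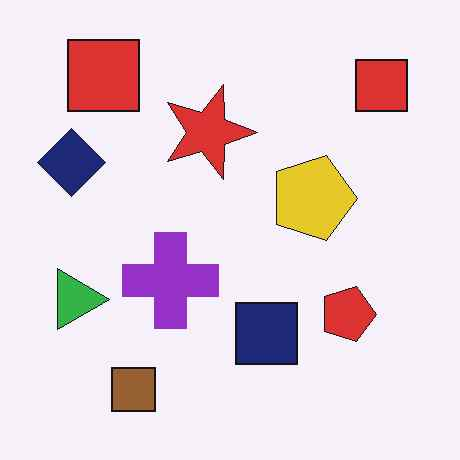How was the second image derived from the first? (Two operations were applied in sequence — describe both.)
This is the original image rotated 90° clockwise, then given moderate JPEG compression.

The brown square sits in the bottom-right of the first image and the bottom-left of the second — consistent with a whole-image 90° clockwise rotation. Blocky 8×8 compression artifacts appear around shape edges and the flat background shows ringing — characteristic JPEG degradation.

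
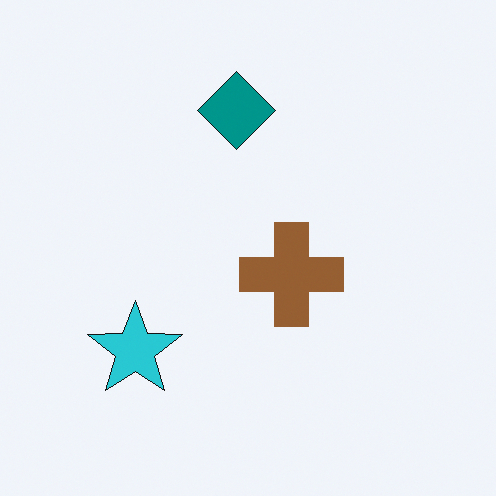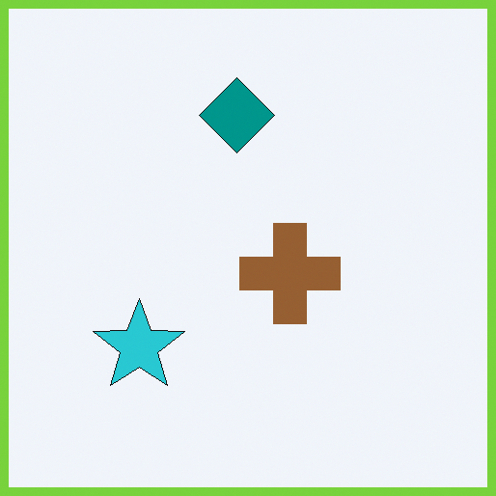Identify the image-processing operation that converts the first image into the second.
The transformation is: framed with a lime border.

A solid lime frame runs around the edge of the second image, with the content slightly shrunk inside it.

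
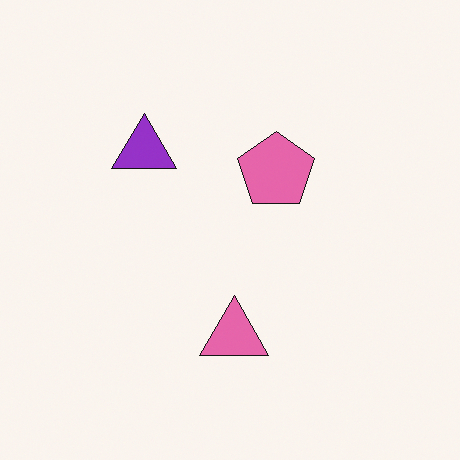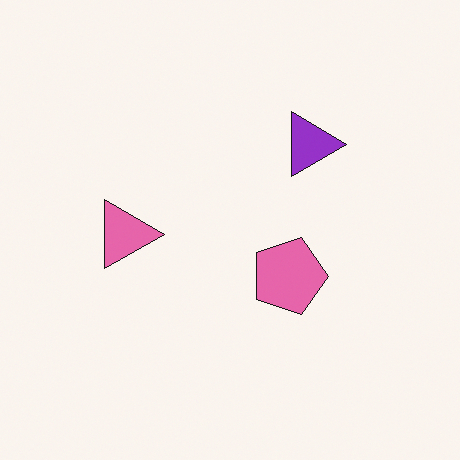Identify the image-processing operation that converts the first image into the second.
The image was rotated 90° clockwise.

The purple triangle sits in the top-left of the first image and the top-right of the second — consistent with a whole-image 90° clockwise rotation.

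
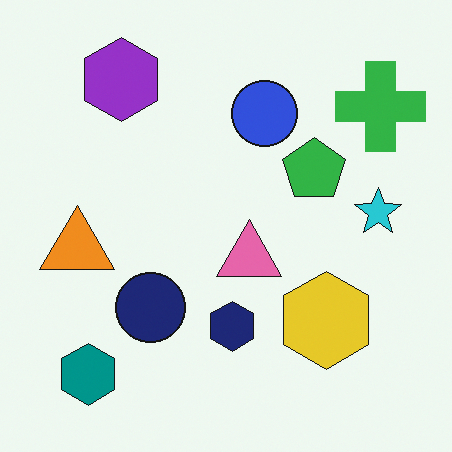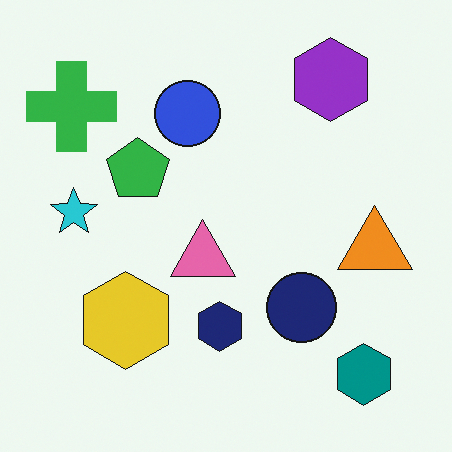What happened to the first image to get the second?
The second image is the first flipped horizontally (left ↔ right).

The green cross is in the top-right of the first image and the top-left of the second — shapes on opposite sides of the vertical midline have swapped in a mirror flip.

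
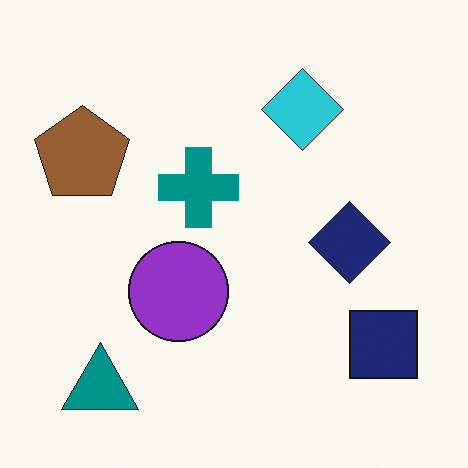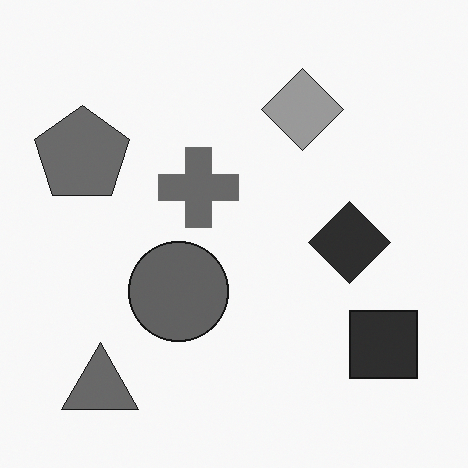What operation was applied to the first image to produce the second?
The image was converted to grayscale.

All color is removed — every shape is now a shade of grey.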